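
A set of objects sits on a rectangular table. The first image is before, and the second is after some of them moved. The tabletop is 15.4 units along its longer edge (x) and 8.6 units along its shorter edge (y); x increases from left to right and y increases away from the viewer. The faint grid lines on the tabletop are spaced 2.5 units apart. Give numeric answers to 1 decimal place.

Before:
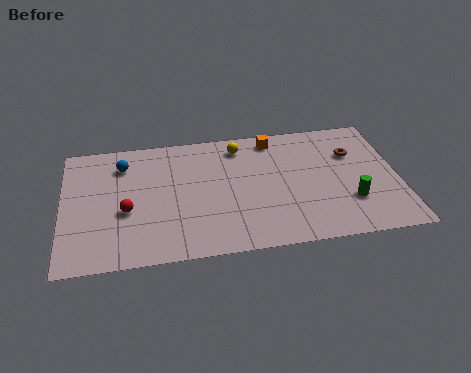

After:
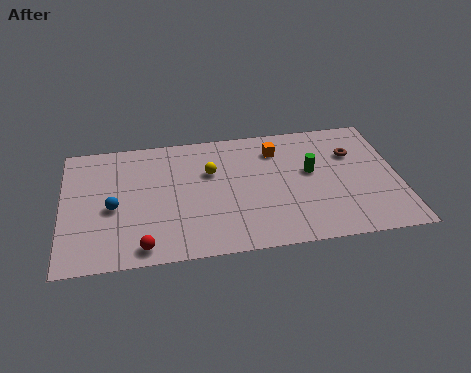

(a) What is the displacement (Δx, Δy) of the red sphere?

(0.7, -2.5)

The red sphere started near (2.9, 3.5) and ended near (3.6, 1.0).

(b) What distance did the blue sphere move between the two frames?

2.9

The blue sphere moved from about (2.8, 6.7) to (2.3, 3.8), a distance of √(0.5² + 2.9²) ≈ 2.9.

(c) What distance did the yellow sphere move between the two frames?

2.1

The yellow sphere moved from about (8.2, 7.2) to (6.8, 5.6), a distance of √(1.4² + 1.6²) ≈ 2.1.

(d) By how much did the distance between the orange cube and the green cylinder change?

-3.6

They were about 5.9 units apart before and 2.3 after — 3.6 units closer together.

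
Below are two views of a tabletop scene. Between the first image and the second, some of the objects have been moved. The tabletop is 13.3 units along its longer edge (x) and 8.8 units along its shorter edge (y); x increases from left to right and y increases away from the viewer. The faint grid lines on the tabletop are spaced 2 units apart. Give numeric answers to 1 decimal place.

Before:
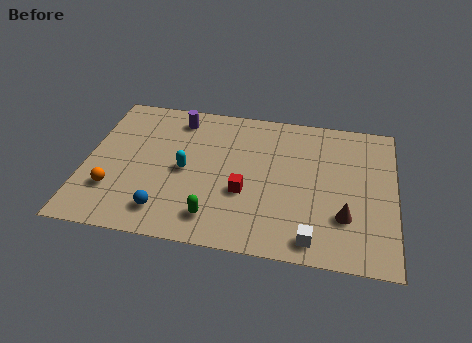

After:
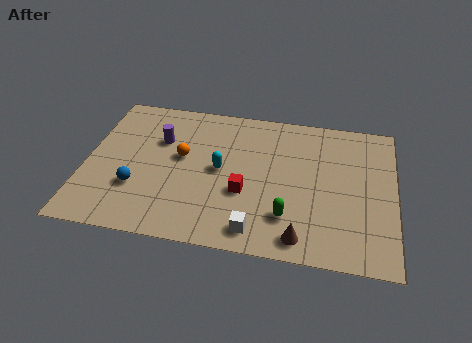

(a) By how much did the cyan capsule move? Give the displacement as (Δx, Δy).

(1.5, 0.3)

The cyan capsule was at about (4.3, 4.2) and moved to about (5.8, 4.5).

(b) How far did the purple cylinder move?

1.7

From (3.8, 7.4) to (3.1, 5.9), the purple cylinder covered √(0.7² + 1.5²) ≈ 1.7 units.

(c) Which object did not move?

the red cube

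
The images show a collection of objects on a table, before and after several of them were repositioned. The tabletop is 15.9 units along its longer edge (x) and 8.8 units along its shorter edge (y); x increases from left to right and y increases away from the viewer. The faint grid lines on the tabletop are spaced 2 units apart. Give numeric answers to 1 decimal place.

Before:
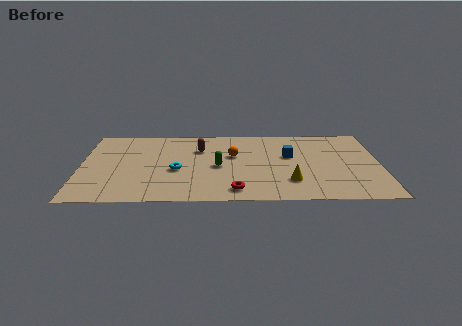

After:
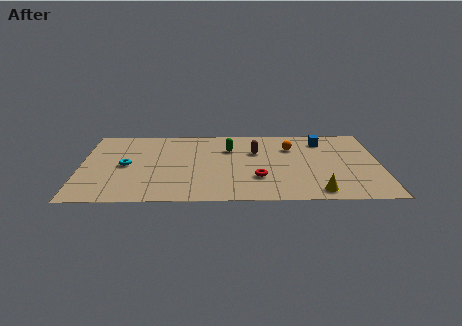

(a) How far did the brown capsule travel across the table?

3.0

The brown capsule moved from about (6.3, 6.2) to (9.3, 5.8), a distance of √(3.0² + 0.4²) ≈ 3.0.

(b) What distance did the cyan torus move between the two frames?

2.8

The cyan torus was near (5.1, 3.7) before and (2.4, 4.3) after, so it travelled √(2.7² + 0.6²) ≈ 2.8 units.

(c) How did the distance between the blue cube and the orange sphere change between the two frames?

-1.1

They were about 3.0 units apart before and 1.9 after — 1.1 units closer together.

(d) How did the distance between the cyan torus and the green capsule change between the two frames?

+3.6

They were about 2.2 units apart before and 5.8 after — 3.6 units further apart.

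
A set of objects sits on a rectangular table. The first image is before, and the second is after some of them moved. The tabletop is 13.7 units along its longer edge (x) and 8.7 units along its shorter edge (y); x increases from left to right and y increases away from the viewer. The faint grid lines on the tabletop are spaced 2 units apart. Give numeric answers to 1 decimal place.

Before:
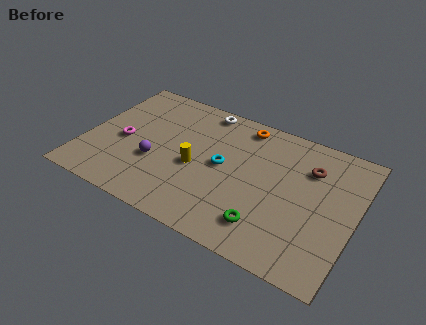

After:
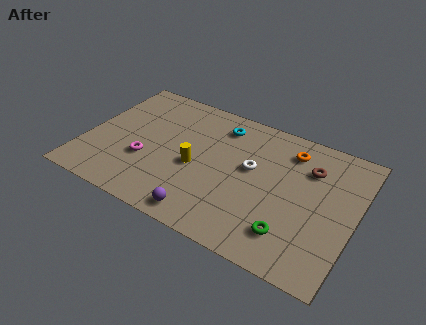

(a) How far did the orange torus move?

2.6

The orange torus was near (7.6, 7.6) before and (10.1, 7.0) after, so it travelled √(2.5² + 0.6²) ≈ 2.6 units.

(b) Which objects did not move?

the brown torus and the yellow cylinder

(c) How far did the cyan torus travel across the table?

2.6

The cyan torus moved from about (7.0, 4.5) to (6.5, 7.1), a distance of √(0.5² + 2.6²) ≈ 2.6.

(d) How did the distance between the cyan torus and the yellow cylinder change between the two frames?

+1.9

The distance was about 1.5 in the first image and 3.4 in the second, so they moved 1.9 units further apart.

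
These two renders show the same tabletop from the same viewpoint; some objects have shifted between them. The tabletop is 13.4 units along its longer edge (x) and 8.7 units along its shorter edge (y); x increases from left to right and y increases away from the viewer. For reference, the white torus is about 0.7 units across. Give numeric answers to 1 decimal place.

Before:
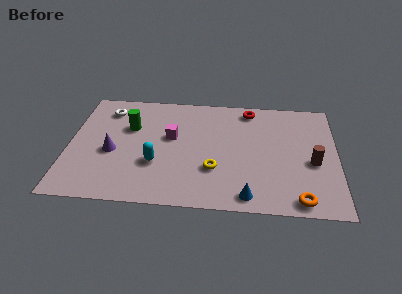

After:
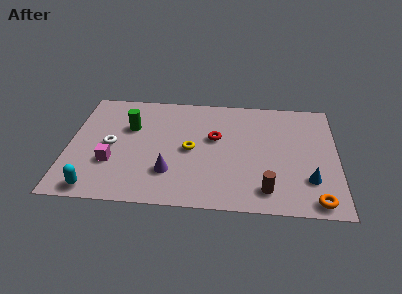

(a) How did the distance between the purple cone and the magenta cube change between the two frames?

-0.3

Before: roughly 3.2 units apart; after: 2.9. That's 0.3 units closer together.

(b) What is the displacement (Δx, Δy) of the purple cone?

(2.9, -1.3)

The purple cone was at about (2.2, 3.7) and moved to about (5.1, 2.4).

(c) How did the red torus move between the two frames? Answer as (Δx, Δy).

(-1.7, -2.4)

From the two frames, the red torus sits at roughly (9.0, 7.6) before and (7.3, 5.2) after.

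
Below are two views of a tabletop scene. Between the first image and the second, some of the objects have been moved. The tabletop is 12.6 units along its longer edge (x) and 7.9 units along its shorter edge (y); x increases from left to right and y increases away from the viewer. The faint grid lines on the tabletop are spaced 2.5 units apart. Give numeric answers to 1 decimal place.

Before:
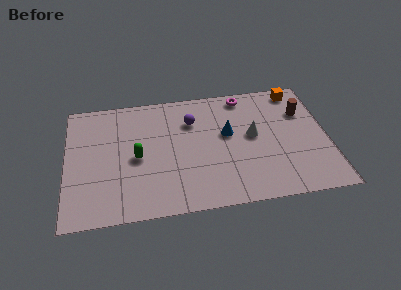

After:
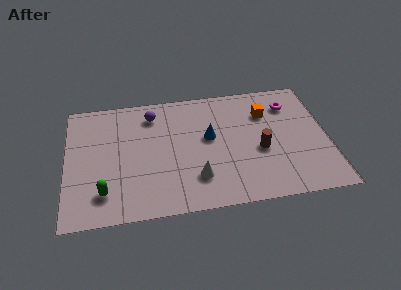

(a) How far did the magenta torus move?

2.4

The magenta torus moved from about (8.7, 7.0) to (10.9, 6.1), a distance of √(2.2² + 0.9²) ≈ 2.4.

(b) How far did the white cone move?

3.6

From (9.0, 4.3) to (6.2, 2.0), the white cone covered √(2.8² + 2.3²) ≈ 3.6 units.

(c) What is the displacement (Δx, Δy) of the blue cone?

(-0.9, -0.1)

The blue cone started near (7.8, 4.6) and ended near (6.9, 4.5).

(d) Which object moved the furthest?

the white cone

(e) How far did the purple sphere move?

2.0

The purple sphere moved from about (6.1, 5.7) to (4.2, 6.4), a distance of √(1.9² + 0.7²) ≈ 2.0.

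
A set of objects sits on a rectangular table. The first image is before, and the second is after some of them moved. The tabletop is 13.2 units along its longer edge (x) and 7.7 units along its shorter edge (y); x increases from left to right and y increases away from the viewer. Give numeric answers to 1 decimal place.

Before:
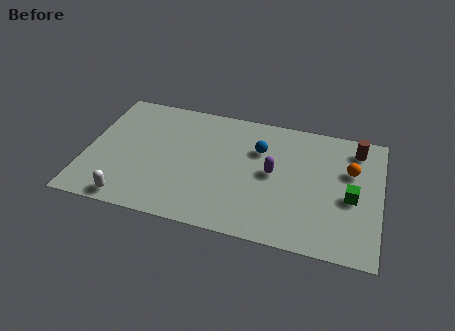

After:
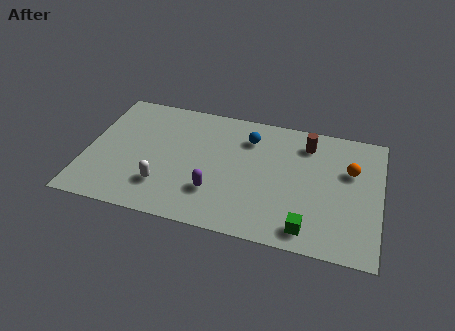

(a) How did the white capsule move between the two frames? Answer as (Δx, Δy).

(1.4, 1.2)

From the two frames, the white capsule sits at roughly (2.2, 0.8) before and (3.6, 2.0) after.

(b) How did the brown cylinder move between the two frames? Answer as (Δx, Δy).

(-2.2, -0.2)

The brown cylinder started near (12.0, 6.4) and ended near (9.8, 6.2).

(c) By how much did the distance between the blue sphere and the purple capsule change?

+2.4

They were about 1.5 units apart before and 3.9 after — 2.4 units further apart.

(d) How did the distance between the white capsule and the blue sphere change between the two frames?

-1.8

The distance was about 7.1 in the first image and 5.3 in the second, so they moved 1.8 units closer together.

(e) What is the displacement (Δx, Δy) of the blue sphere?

(-0.5, 0.6)

The blue sphere started near (7.7, 5.3) and ended near (7.2, 5.9).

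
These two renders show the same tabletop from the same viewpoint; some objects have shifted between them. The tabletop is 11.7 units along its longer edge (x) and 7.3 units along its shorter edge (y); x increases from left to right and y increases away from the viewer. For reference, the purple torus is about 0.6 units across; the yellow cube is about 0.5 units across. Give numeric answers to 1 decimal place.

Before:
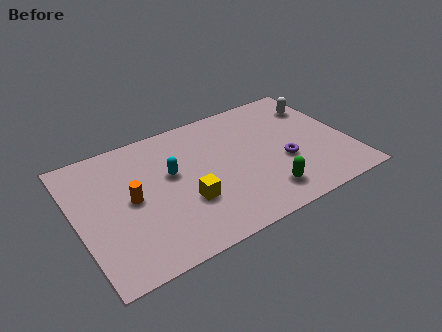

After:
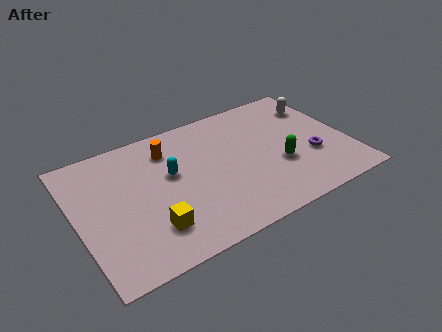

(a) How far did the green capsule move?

1.6

The green capsule was near (7.7, 1.4) before and (8.6, 2.7) after, so it travelled √(0.9² + 1.3²) ≈ 1.6 units.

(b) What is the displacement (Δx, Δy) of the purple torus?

(1.2, -0.2)

The purple torus started near (8.8, 2.8) and ended near (10.0, 2.6).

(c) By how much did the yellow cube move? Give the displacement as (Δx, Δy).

(-1.6, -0.7)

From the two frames, the yellow cube sits at roughly (4.5, 2.5) before and (2.9, 1.8) after.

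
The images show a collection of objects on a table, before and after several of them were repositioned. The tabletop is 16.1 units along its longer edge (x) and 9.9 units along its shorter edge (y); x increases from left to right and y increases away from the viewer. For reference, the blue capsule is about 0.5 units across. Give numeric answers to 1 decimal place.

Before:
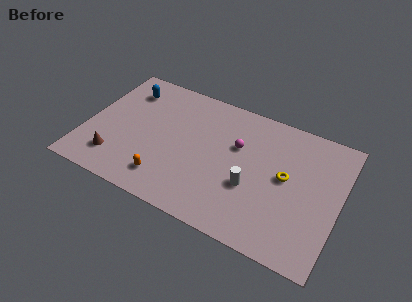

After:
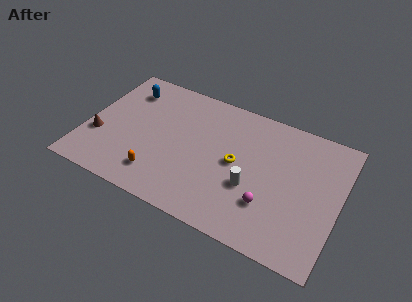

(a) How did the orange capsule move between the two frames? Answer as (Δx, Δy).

(-0.5, 0.1)

The orange capsule started near (5.5, 1.9) and ended near (5.0, 2.0).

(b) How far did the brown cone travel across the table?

1.8

The brown cone was near (2.2, 2.1) before and (0.9, 3.4) after, so it travelled √(1.3² + 1.3²) ≈ 1.8 units.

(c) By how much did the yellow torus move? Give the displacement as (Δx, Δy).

(-3.1, -0.3)

The yellow torus was at about (12.7, 5.3) and moved to about (9.6, 5.0).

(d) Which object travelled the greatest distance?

the magenta sphere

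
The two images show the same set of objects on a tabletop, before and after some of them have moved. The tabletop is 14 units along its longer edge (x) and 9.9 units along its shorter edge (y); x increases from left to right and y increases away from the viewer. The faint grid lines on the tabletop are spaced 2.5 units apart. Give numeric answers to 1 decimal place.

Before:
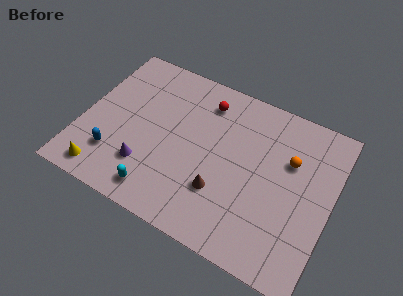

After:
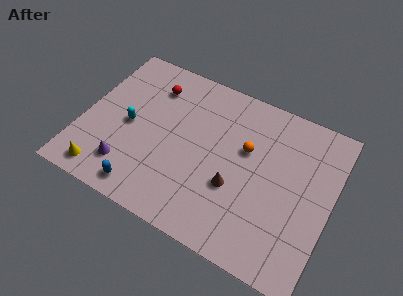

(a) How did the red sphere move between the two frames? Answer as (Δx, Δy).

(-3.0, -0.3)

The red sphere was at about (6.5, 8.0) and moved to about (3.5, 7.7).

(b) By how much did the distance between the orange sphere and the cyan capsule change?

-1.8

The distance was about 8.4 in the first image and 6.6 in the second, so they moved 1.8 units closer together.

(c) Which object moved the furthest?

the cyan capsule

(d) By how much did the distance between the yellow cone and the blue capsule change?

+0.9

Before: roughly 1.4 units apart; after: 2.3. That's 0.9 units further apart.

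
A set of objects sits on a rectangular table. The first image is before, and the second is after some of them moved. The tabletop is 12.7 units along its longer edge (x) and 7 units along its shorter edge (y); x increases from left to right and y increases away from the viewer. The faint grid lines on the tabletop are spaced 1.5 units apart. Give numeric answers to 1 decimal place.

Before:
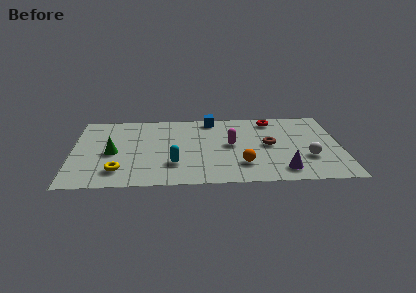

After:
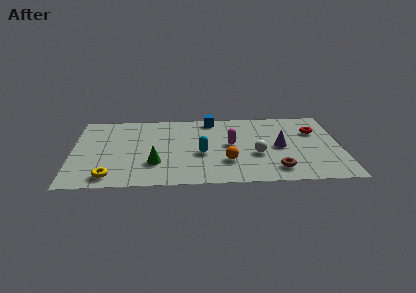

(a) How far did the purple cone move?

2.2

The purple cone was near (9.9, 1.2) before and (9.8, 3.4) after, so it travelled √(0.1² + 2.2²) ≈ 2.2 units.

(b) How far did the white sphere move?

2.4

The white sphere was near (11.1, 2.3) before and (8.7, 2.7) after, so it travelled √(2.4² + 0.4²) ≈ 2.4 units.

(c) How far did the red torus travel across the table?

2.3

The red torus was near (9.5, 6.0) before and (11.5, 4.8) after, so it travelled √(2.0² + 1.2²) ≈ 2.3 units.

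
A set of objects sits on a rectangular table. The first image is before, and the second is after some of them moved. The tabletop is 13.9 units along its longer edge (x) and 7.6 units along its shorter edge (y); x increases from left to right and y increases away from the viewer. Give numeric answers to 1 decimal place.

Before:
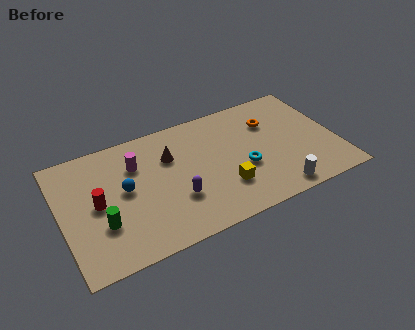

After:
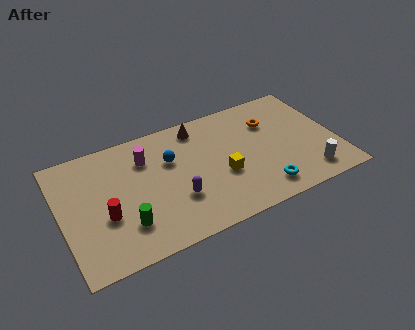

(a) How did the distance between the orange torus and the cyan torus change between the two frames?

+1.3

They were about 2.9 units apart before and 4.2 after — 1.3 units further apart.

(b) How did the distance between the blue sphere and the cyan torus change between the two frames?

-0.4

The distance was about 6.0 in the first image and 5.6 in the second, so they moved 0.4 units closer together.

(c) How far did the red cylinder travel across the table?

0.9

From (1.8, 3.8) to (2.1, 2.9), the red cylinder covered √(0.3² + 0.9²) ≈ 0.9 units.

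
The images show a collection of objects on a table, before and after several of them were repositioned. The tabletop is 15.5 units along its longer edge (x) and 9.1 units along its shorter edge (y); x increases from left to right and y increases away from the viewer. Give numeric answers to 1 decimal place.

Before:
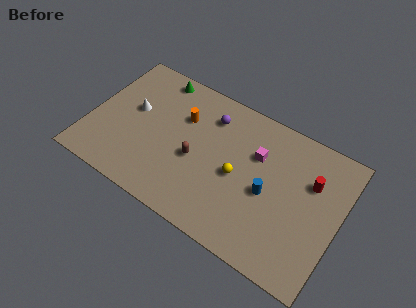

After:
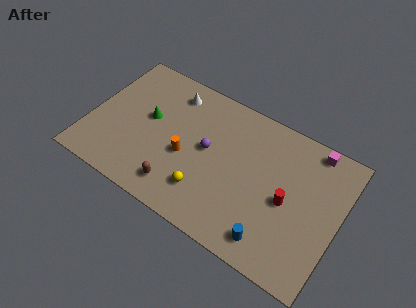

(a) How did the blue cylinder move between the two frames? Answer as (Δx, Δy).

(0.7, -2.7)

The blue cylinder started near (11.2, 4.1) and ended near (11.9, 1.4).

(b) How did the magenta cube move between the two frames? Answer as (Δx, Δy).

(3.2, 2.1)

From the two frames, the magenta cube sits at roughly (10.2, 6.1) before and (13.4, 8.2) after.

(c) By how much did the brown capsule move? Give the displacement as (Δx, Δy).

(-0.7, -2.3)

From the two frames, the brown capsule sits at roughly (6.7, 3.9) before and (6.0, 1.6) after.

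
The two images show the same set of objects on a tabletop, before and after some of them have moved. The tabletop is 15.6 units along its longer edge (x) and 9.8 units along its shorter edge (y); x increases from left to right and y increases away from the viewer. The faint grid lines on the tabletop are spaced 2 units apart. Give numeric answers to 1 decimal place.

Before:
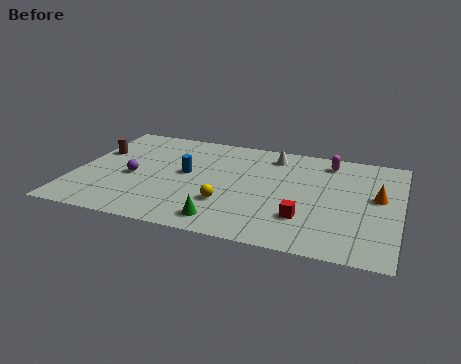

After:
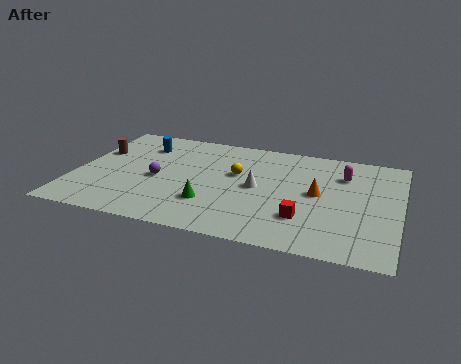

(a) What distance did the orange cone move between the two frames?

2.8

The orange cone moved from about (14.5, 5.5) to (11.7, 5.1), a distance of √(2.8² + 0.4²) ≈ 2.8.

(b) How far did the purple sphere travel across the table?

1.2

The purple sphere moved from about (2.8, 4.3) to (4.0, 4.4), a distance of √(1.2² + 0.1²) ≈ 1.2.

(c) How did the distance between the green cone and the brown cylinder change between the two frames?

-1.4

The distance was about 8.3 in the first image and 6.9 in the second, so they moved 1.4 units closer together.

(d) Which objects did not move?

the red cube and the brown cylinder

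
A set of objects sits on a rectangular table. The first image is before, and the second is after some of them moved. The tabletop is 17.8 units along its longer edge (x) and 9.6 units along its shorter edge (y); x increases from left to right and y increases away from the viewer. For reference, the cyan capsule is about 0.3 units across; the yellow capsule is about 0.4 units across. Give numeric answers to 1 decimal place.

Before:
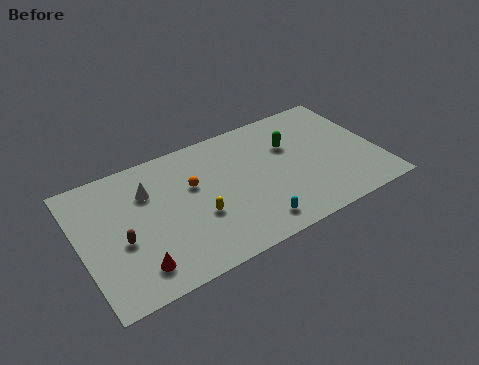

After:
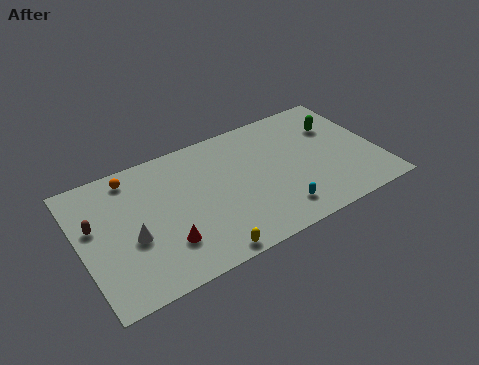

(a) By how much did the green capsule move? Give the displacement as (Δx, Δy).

(2.9, 0.3)

The green capsule started near (12.8, 6.4) and ended near (15.7, 6.7).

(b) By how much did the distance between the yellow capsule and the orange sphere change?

+5.8

The distance was about 2.4 in the first image and 8.2 in the second, so they moved 5.8 units further apart.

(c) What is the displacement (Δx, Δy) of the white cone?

(-1.3, -2.9)

The white cone started near (4.2, 6.8) and ended near (2.9, 3.9).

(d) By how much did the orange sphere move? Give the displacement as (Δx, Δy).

(-3.4, 2.3)

The orange sphere started near (6.8, 6.0) and ended near (3.4, 8.3).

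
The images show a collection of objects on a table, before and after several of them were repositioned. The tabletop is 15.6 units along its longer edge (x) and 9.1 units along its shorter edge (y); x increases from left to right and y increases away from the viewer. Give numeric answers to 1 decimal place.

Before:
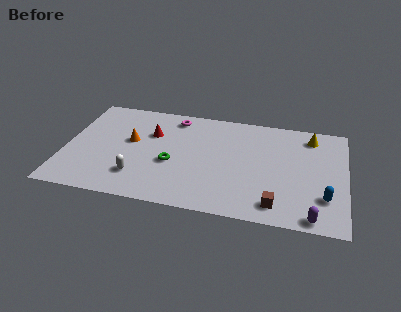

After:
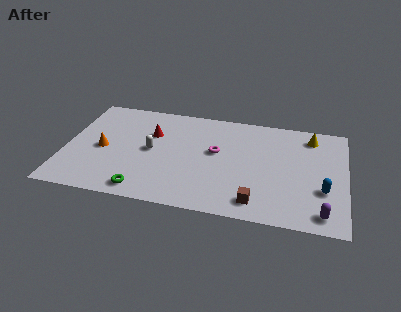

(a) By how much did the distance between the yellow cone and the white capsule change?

-1.5

The distance was about 10.8 in the first image and 9.3 in the second, so they moved 1.5 units closer together.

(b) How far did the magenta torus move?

3.6

The magenta torus was near (5.9, 7.8) before and (8.4, 5.2) after, so it travelled √(2.5² + 2.6²) ≈ 3.6 units.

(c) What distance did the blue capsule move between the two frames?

0.6

The blue capsule moved from about (14.5, 2.5) to (14.4, 3.1), a distance of √(0.1² + 0.6²) ≈ 0.6.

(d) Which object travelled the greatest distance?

the magenta torus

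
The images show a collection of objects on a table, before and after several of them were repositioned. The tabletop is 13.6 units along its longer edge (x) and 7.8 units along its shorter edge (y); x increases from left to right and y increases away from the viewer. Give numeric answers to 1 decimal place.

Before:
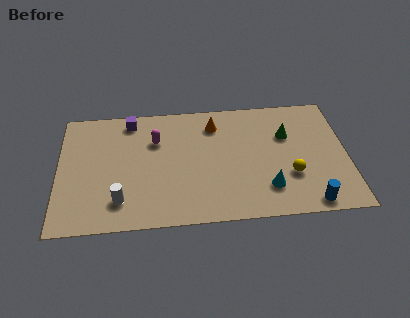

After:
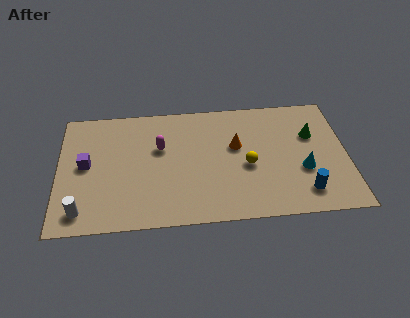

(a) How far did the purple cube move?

3.4

The purple cube was near (3.4, 6.8) before and (1.3, 4.1) after, so it travelled √(2.1² + 2.7²) ≈ 3.4 units.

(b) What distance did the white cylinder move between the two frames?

1.9

The white cylinder moved from about (2.9, 1.7) to (1.1, 1.2), a distance of √(1.8² + 0.5²) ≈ 1.9.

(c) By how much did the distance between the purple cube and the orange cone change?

+3.1

Before: roughly 4.0 units apart; after: 7.1. That's 3.1 units further apart.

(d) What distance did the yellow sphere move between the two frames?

2.2

The yellow sphere moved from about (10.9, 2.6) to (8.9, 3.4), a distance of √(2.0² + 0.8²) ≈ 2.2.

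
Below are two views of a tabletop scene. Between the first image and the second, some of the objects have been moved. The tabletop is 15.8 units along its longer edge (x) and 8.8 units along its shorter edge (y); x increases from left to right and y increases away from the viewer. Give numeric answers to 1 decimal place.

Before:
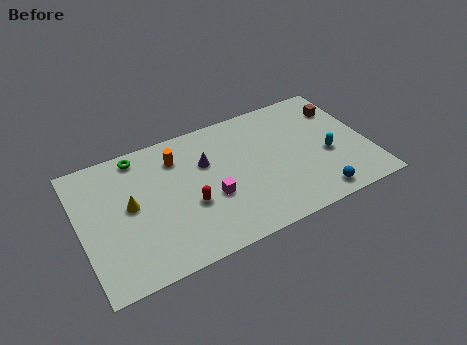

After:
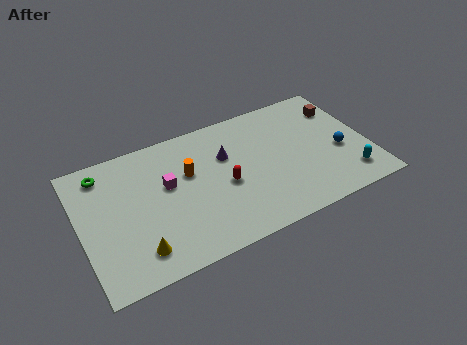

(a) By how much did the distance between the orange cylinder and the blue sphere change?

-0.6

The distance was about 9.0 in the first image and 8.4 in the second, so they moved 0.6 units closer together.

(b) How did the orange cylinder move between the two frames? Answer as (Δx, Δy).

(0.5, -1.3)

From the two frames, the orange cylinder sits at roughly (5.5, 6.8) before and (6.0, 5.5) after.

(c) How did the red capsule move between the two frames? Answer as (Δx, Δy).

(2.0, 0.5)

The red capsule was at about (5.8, 3.4) and moved to about (7.8, 3.9).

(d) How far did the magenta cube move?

2.8

The magenta cube was near (7.0, 3.4) before and (4.8, 5.2) after, so it travelled √(2.2² + 1.8²) ≈ 2.8 units.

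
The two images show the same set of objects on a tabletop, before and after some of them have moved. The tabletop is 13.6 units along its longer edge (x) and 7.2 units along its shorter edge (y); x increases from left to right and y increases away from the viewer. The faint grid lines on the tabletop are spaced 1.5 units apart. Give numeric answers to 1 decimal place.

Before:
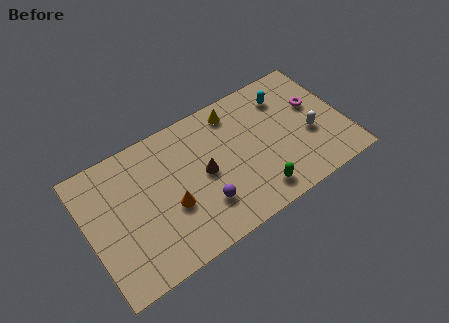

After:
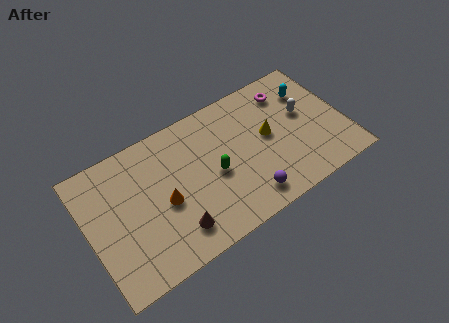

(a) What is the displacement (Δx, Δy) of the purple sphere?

(2.2, -0.8)

From the two frames, the purple sphere sits at roughly (5.8, 2.0) before and (8.0, 1.2) after.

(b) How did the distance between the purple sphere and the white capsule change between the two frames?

-1.3

Before: roughly 6.0 units apart; after: 4.7. That's 1.3 units closer together.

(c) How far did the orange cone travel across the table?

0.5

From (4.2, 2.8) to (3.9, 3.2), the orange cone covered √(0.3² + 0.4²) ≈ 0.5 units.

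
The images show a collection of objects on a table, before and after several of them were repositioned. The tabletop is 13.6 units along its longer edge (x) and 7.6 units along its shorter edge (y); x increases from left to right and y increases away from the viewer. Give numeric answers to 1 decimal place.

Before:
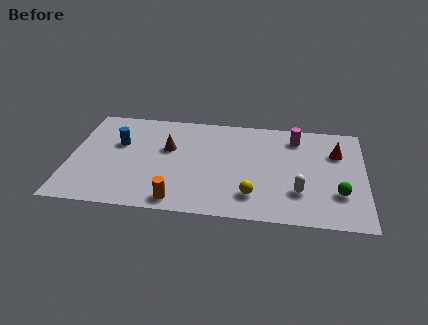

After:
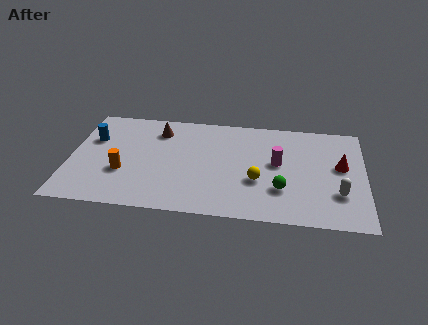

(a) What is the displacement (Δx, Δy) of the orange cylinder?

(-2.6, 1.8)

The orange cylinder was at about (5.1, 0.9) and moved to about (2.5, 2.7).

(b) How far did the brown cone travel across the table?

1.4

The brown cone was near (4.5, 4.7) before and (4.0, 6.0) after, so it travelled √(0.5² + 1.3²) ≈ 1.4 units.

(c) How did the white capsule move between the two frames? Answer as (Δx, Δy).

(1.8, 0.1)

The white capsule started near (10.6, 2.2) and ended near (12.4, 2.3).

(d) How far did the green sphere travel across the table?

2.6

From (12.4, 2.3) to (9.8, 2.3), the green sphere covered √(2.6² + 0.0²) ≈ 2.6 units.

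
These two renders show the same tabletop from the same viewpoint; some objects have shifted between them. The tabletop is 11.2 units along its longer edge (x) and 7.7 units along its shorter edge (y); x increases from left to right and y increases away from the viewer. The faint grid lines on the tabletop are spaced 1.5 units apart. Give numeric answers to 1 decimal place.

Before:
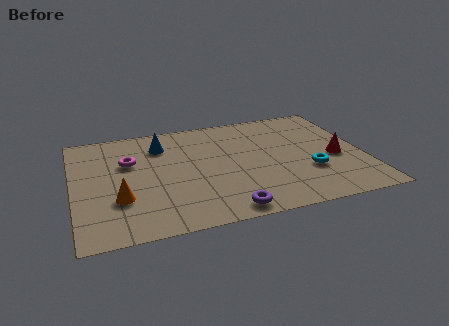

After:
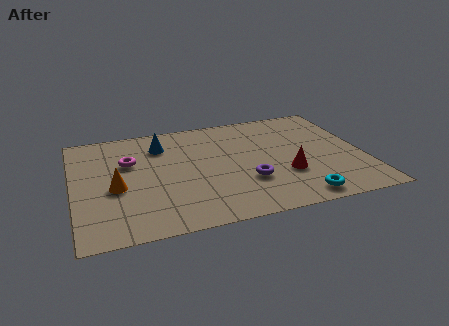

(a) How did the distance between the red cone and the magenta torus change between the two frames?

-1.7

They were about 8.1 units apart before and 6.4 after — 1.7 units closer together.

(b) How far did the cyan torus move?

1.8

The cyan torus was near (9.0, 2.6) before and (8.4, 0.9) after, so it travelled √(0.6² + 1.7²) ≈ 1.8 units.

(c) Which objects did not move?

the magenta torus and the blue cone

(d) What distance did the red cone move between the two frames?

2.1

The red cone moved from about (10.1, 3.3) to (8.1, 2.6), a distance of √(2.0² + 0.7²) ≈ 2.1.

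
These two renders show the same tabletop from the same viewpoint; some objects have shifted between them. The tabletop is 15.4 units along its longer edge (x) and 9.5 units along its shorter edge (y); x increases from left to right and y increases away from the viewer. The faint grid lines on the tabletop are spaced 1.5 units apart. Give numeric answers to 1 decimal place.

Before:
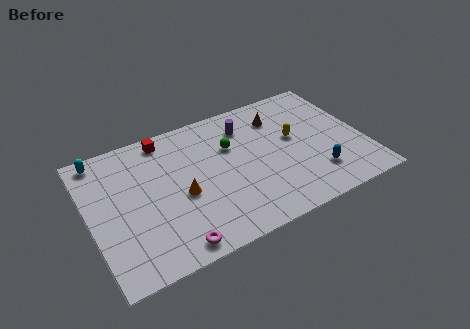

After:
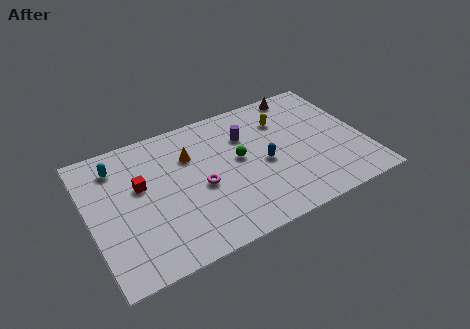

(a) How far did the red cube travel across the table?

3.2

The red cube moved from about (4.6, 8.4) to (2.9, 5.7), a distance of √(1.7² + 2.7²) ≈ 3.2.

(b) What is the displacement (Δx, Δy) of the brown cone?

(1.5, 1.3)

From the two frames, the brown cone sits at roughly (11.0, 7.3) before and (12.5, 8.6) after.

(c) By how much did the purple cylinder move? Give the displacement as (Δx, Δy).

(-0.1, -0.7)

The purple cylinder was at about (9.1, 7.4) and moved to about (9.0, 6.7).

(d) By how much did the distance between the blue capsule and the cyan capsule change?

-4.4

Before: roughly 13.0 units apart; after: 8.6. That's 4.4 units closer together.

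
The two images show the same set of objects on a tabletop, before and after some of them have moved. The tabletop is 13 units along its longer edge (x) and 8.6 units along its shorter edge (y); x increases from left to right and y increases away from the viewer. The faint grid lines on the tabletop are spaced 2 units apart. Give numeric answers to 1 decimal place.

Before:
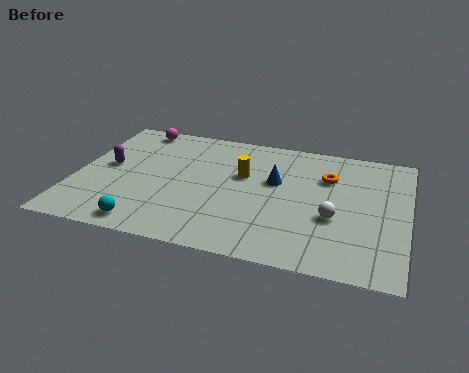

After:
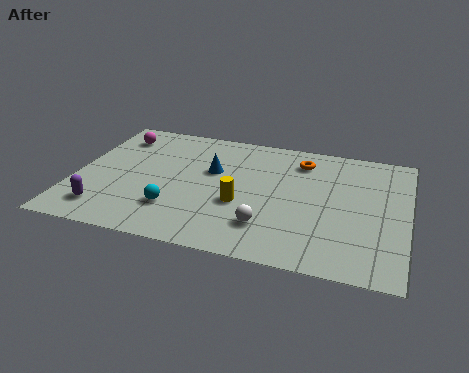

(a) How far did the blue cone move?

2.5

From (7.8, 5.2) to (5.3, 5.3), the blue cone covered √(2.5² + 0.1²) ≈ 2.5 units.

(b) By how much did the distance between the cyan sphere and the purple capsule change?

-1.3

The distance was about 4.1 in the first image and 2.8 in the second, so they moved 1.3 units closer together.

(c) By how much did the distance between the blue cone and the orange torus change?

+1.6

Before: roughly 2.2 units apart; after: 3.8. That's 1.6 units further apart.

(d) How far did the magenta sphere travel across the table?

1.1

From (2.0, 7.7) to (1.3, 6.9), the magenta sphere covered √(0.7² + 0.8²) ≈ 1.1 units.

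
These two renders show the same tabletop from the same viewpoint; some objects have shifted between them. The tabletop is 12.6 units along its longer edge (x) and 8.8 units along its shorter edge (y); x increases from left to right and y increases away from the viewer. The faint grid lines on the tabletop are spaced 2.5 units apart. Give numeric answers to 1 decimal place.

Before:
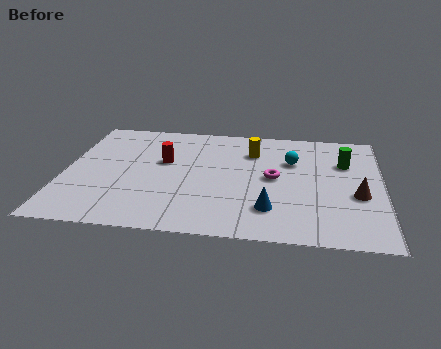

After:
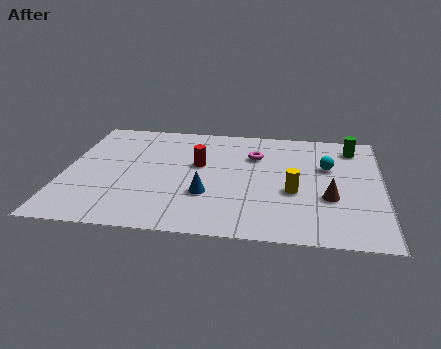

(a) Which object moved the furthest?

the yellow cylinder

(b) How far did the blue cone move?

2.6

From (8.2, 2.1) to (5.7, 2.9), the blue cone covered √(2.5² + 0.8²) ≈ 2.6 units.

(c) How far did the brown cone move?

1.1

The brown cone was near (11.6, 3.5) before and (10.5, 3.2) after, so it travelled √(1.1² + 0.3²) ≈ 1.1 units.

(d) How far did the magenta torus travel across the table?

1.9

From (8.3, 4.5) to (7.5, 6.2), the magenta torus covered √(0.8² + 1.7²) ≈ 1.9 units.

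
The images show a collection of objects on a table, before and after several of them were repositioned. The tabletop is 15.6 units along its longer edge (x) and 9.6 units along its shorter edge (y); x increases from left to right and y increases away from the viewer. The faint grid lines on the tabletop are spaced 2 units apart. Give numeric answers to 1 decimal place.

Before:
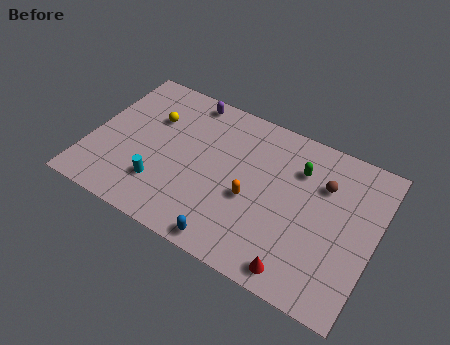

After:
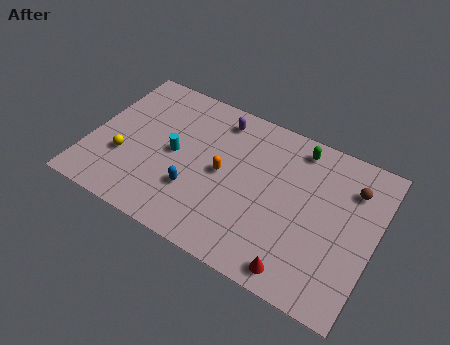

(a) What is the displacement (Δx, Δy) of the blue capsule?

(-2.3, 2.1)

The blue capsule started near (8.3, 0.9) and ended near (6.0, 3.0).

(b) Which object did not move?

the red cone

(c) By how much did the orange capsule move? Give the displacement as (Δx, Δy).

(-1.7, 0.8)

The orange capsule was at about (9.0, 4.0) and moved to about (7.3, 4.8).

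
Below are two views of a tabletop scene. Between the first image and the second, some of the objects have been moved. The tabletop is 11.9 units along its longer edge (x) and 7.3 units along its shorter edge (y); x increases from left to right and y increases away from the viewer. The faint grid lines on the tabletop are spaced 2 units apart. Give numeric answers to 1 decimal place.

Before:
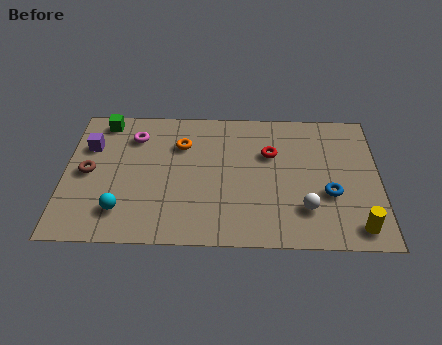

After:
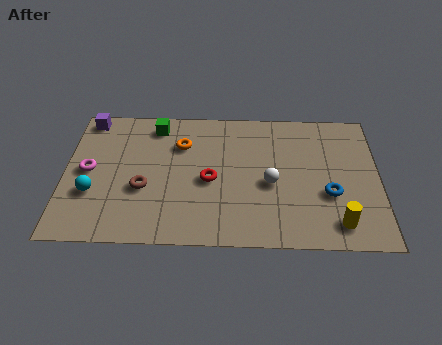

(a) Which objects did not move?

the blue torus and the orange torus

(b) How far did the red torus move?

2.7

The red torus moved from about (7.8, 4.8) to (5.5, 3.3), a distance of √(2.3² + 1.5²) ≈ 2.7.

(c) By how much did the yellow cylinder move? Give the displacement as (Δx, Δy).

(-0.7, 0.2)

The yellow cylinder started near (11.0, 1.0) and ended near (10.3, 1.2).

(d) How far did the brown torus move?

2.2

From (0.9, 3.6) to (3.0, 2.8), the brown torus covered √(2.1² + 0.8²) ≈ 2.2 units.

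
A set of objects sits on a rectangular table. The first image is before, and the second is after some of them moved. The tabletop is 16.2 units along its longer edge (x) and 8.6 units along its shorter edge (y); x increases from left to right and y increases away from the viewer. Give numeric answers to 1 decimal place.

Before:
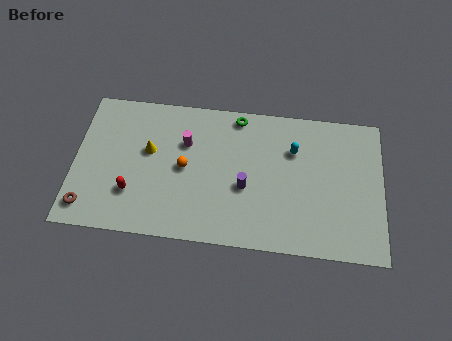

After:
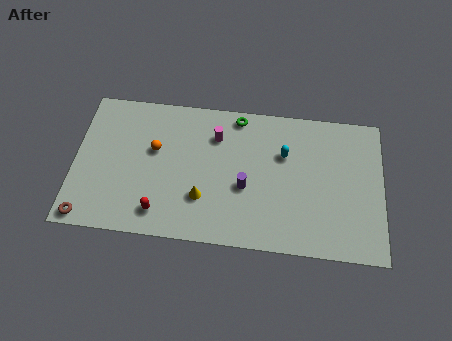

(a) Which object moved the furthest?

the yellow cone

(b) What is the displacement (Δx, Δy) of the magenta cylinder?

(1.6, 0.6)

The magenta cylinder started near (5.8, 5.8) and ended near (7.4, 6.4).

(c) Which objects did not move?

the green torus and the purple cylinder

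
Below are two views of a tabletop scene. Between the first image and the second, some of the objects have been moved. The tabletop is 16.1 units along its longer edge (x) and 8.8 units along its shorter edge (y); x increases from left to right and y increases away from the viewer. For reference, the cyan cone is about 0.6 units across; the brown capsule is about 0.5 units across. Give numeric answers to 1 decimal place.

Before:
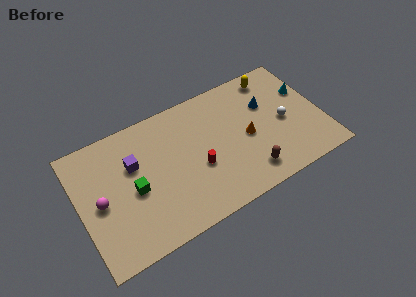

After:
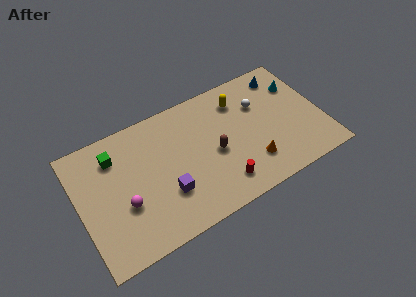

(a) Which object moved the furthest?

the purple cube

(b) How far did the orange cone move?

1.9

The orange cone moved from about (11.1, 4.1) to (11.1, 2.2), a distance of √(0.0² + 1.9²) ≈ 1.9.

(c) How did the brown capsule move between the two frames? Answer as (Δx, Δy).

(-1.9, 2.4)

The brown capsule was at about (10.8, 1.6) and moved to about (8.9, 4.0).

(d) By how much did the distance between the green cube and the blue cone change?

+2.1

They were about 9.4 units apart before and 11.5 after — 2.1 units further apart.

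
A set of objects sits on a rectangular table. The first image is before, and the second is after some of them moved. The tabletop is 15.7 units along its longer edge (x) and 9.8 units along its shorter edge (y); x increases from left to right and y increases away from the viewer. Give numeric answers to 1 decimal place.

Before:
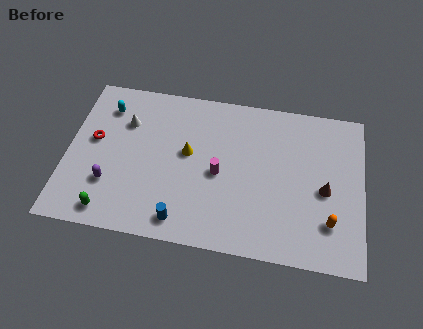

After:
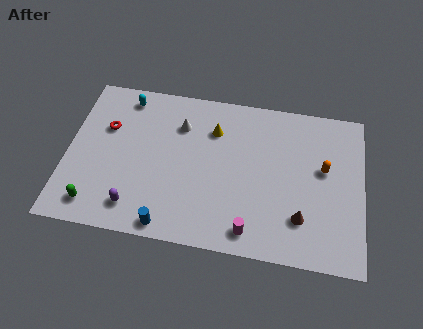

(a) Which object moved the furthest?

the magenta cylinder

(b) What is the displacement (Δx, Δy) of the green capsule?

(-0.8, 0.3)

The green capsule was at about (2.5, 1.2) and moved to about (1.7, 1.5).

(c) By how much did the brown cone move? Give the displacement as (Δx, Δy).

(-1.2, -1.9)

From the two frames, the brown cone sits at roughly (13.7, 4.4) before and (12.5, 2.5) after.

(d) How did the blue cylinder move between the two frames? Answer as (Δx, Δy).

(-0.7, -0.4)

The blue cylinder was at about (6.3, 1.3) and moved to about (5.6, 0.9).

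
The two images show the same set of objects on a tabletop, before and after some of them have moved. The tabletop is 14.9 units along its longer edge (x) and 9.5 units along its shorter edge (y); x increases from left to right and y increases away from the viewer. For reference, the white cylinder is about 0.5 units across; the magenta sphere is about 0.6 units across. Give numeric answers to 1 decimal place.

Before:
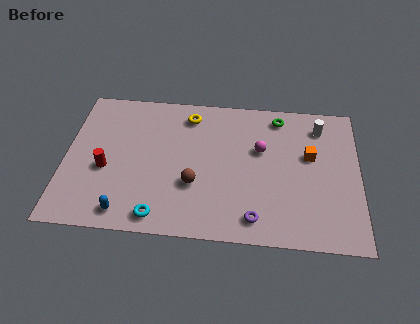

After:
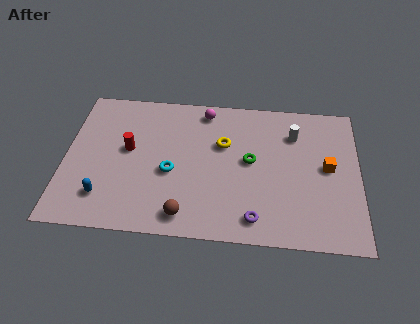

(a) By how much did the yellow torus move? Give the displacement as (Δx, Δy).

(1.8, -1.8)

From the two frames, the yellow torus sits at roughly (6.2, 7.9) before and (8.0, 6.1) after.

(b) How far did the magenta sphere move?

3.8

The magenta sphere was near (9.9, 5.9) before and (7.0, 8.3) after, so it travelled √(2.9² + 2.4²) ≈ 3.8 units.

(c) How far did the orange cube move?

1.1

The orange cube was near (12.4, 5.7) before and (13.3, 5.0) after, so it travelled √(0.9² + 0.7²) ≈ 1.1 units.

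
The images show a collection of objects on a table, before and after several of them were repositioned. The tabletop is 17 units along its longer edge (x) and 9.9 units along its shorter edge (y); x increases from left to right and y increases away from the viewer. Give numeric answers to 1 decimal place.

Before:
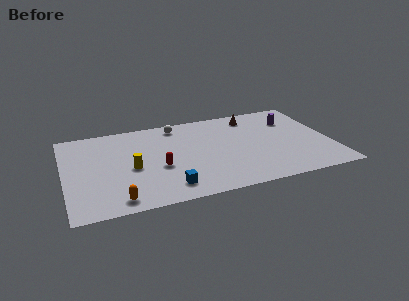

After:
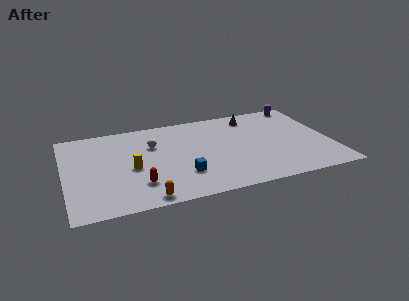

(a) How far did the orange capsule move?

1.7

From (3.1, 1.2) to (4.8, 0.9), the orange capsule covered √(1.7² + 0.3²) ≈ 1.7 units.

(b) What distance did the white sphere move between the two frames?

2.5

From (7.4, 8.6) to (5.7, 6.7), the white sphere covered √(1.7² + 1.9²) ≈ 2.5 units.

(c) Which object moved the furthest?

the white sphere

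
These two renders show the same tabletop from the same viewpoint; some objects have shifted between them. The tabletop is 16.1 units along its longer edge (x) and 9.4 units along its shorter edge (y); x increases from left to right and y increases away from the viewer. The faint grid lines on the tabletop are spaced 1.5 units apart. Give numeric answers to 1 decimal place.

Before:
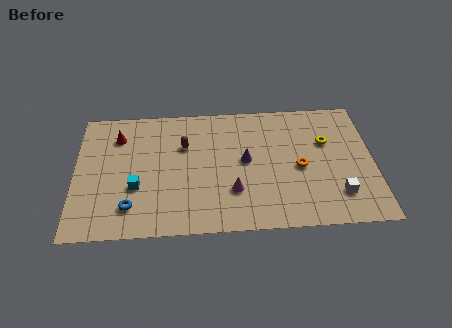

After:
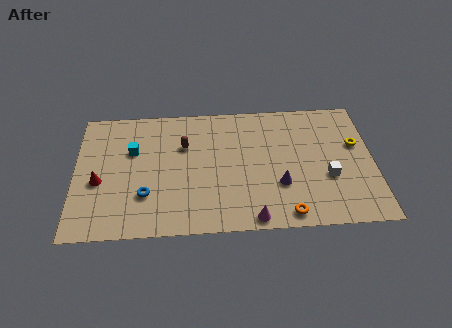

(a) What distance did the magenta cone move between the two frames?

2.2

The magenta cone moved from about (8.5, 2.8) to (9.5, 0.8), a distance of √(1.0² + 2.0²) ≈ 2.2.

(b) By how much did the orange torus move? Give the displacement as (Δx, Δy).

(-0.8, -3.3)

From the two frames, the orange torus sits at roughly (12.1, 4.3) before and (11.3, 1.0) after.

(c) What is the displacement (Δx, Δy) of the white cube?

(-0.5, 1.3)

The white cube was at about (14.1, 2.2) and moved to about (13.6, 3.5).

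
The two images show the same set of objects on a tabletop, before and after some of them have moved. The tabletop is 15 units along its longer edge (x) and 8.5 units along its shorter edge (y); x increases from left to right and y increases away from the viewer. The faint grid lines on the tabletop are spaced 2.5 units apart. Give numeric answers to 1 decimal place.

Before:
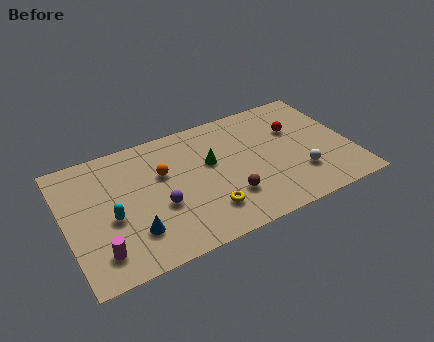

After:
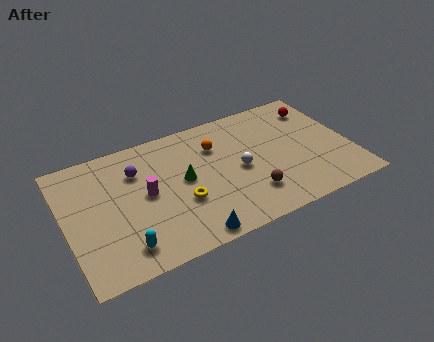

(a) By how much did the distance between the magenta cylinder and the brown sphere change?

-1.1

Before: roughly 6.8 units apart; after: 5.7. That's 1.1 units closer together.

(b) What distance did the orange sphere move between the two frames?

3.0

From (5.2, 5.4) to (8.1, 6.1), the orange sphere covered √(2.9² + 0.7²) ≈ 3.0 units.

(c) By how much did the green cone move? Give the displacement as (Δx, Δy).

(-1.5, -0.6)

The green cone was at about (7.7, 5.1) and moved to about (6.2, 4.5).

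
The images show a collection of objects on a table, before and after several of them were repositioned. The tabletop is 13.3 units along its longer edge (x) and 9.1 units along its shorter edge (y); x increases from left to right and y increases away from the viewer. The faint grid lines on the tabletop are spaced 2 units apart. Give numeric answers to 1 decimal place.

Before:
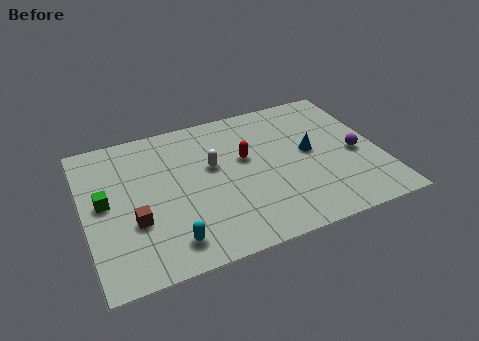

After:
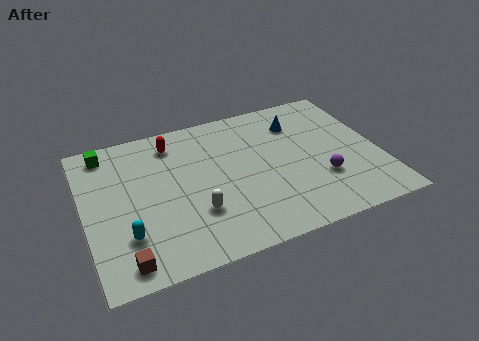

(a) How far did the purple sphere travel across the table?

2.0

The purple sphere was near (12.2, 4.0) before and (10.5, 2.9) after, so it travelled √(1.7² + 1.1²) ≈ 2.0 units.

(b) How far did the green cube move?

3.1

The green cube moved from about (0.9, 4.8) to (1.2, 7.9), a distance of √(0.3² + 3.1²) ≈ 3.1.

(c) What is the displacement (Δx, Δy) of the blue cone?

(-0.3, 2.1)

From the two frames, the blue cone sits at roughly (10.2, 4.8) before and (9.9, 6.9) after.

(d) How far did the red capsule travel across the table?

3.7

The red capsule moved from about (7.3, 5.4) to (4.2, 7.5), a distance of √(3.1² + 2.1²) ≈ 3.7.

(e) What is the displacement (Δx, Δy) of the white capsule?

(-1.0, -2.6)

From the two frames, the white capsule sits at roughly (5.8, 5.4) before and (4.8, 2.8) after.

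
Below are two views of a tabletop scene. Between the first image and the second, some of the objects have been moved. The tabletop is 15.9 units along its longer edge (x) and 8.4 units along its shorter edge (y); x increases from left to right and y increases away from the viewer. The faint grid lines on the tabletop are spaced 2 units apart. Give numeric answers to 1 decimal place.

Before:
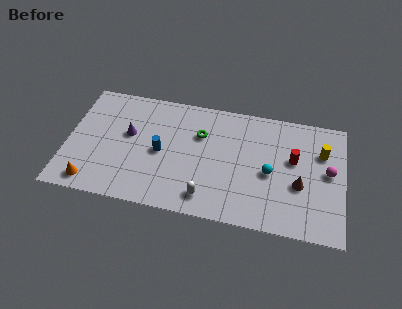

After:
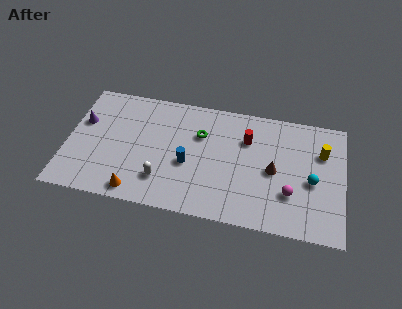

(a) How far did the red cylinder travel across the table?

2.8

From (13.0, 5.0) to (10.3, 5.9), the red cylinder covered √(2.7² + 0.9²) ≈ 2.8 units.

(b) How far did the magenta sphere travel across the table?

2.8

The magenta sphere moved from about (15.0, 4.5) to (12.9, 2.6), a distance of √(2.1² + 1.9²) ≈ 2.8.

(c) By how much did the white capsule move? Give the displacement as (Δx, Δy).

(-2.6, 0.7)

The white capsule started near (8.2, 1.4) and ended near (5.6, 2.1).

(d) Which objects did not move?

the green torus and the yellow cylinder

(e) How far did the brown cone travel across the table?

1.7

The brown cone moved from about (13.4, 3.3) to (11.9, 4.0), a distance of √(1.5² + 0.7²) ≈ 1.7.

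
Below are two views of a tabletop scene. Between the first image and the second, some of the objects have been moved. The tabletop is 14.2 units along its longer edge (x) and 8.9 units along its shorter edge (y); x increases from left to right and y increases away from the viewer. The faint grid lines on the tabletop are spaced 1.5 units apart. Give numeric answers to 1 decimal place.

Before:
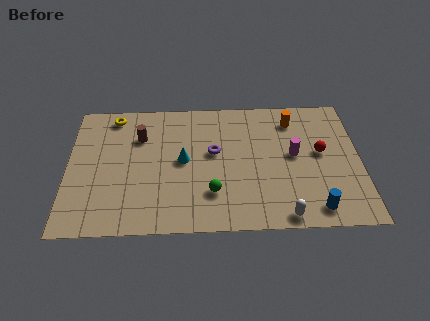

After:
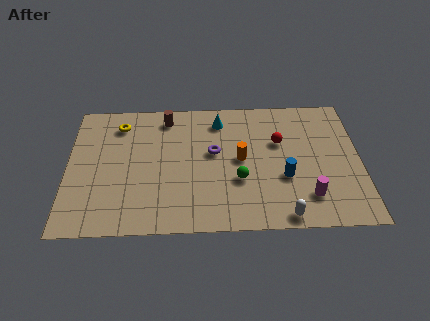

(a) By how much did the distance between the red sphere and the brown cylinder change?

-3.1

The distance was about 8.9 in the first image and 5.8 in the second, so they moved 3.1 units closer together.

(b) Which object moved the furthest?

the orange cylinder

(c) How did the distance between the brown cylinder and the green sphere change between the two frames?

+0.4

Before: roughly 5.2 units apart; after: 5.6. That's 0.4 units further apart.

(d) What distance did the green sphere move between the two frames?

1.5

The green sphere was near (7.0, 2.4) before and (8.3, 3.2) after, so it travelled √(1.3² + 0.8²) ≈ 1.5 units.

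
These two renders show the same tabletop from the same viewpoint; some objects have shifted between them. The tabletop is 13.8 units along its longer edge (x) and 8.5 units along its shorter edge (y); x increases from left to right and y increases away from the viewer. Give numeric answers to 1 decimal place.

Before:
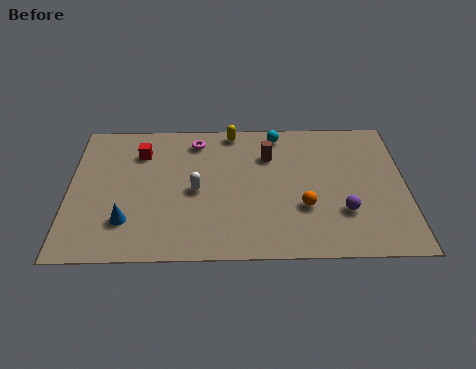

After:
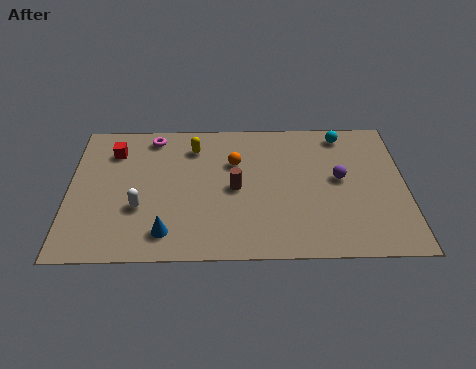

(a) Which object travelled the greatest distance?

the orange sphere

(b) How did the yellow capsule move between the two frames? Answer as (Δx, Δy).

(-1.6, -1.0)

From the two frames, the yellow capsule sits at roughly (6.7, 7.7) before and (5.1, 6.7) after.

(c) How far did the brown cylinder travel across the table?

2.4

The brown cylinder moved from about (8.2, 6.1) to (6.8, 4.1), a distance of √(1.4² + 2.0²) ≈ 2.4.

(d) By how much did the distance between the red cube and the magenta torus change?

-0.6

Before: roughly 2.4 units apart; after: 1.8. That's 0.6 units closer together.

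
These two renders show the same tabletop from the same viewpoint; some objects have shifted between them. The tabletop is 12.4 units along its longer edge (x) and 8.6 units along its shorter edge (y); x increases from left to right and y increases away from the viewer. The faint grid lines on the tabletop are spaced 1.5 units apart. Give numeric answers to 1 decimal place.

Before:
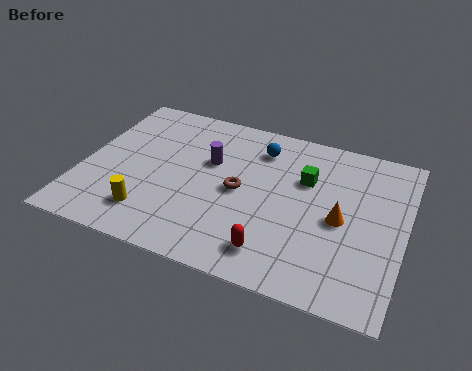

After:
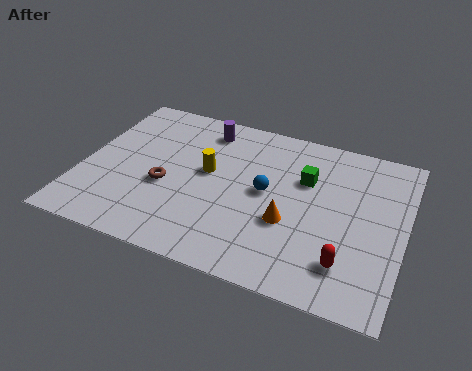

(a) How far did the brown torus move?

2.9

The brown torus moved from about (6.1, 4.2) to (3.3, 3.5), a distance of √(2.8² + 0.7²) ≈ 2.9.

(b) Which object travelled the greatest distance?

the yellow cylinder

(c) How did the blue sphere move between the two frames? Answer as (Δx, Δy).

(0.5, -2.3)

The blue sphere was at about (6.6, 6.8) and moved to about (7.1, 4.5).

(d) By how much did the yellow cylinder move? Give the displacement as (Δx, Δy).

(1.9, 3.0)

The yellow cylinder was at about (2.9, 1.8) and moved to about (4.8, 4.8).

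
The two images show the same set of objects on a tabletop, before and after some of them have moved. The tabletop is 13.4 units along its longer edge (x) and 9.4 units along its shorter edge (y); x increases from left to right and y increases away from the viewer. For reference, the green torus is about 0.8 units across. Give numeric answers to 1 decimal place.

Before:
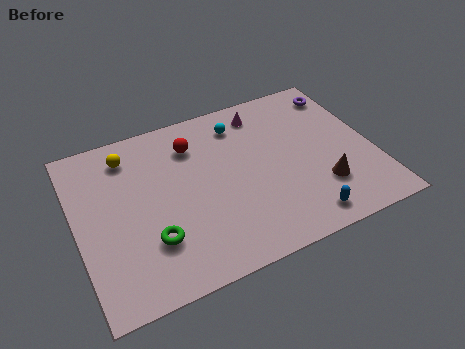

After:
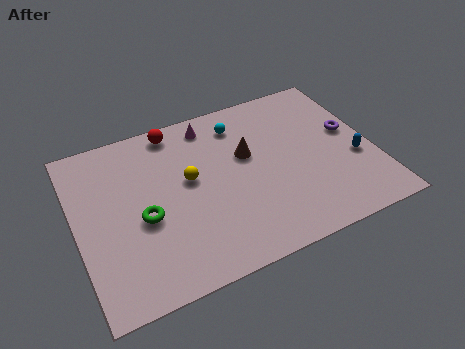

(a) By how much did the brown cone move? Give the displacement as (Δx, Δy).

(-3.0, 3.1)

The brown cone started near (10.8, 2.6) and ended near (7.8, 5.7).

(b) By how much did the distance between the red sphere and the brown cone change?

-3.0

The distance was about 7.0 in the first image and 4.0 in the second, so they moved 3.0 units closer together.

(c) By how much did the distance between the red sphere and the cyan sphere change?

+0.8

The distance was about 2.2 in the first image and 3.0 in the second, so they moved 0.8 units further apart.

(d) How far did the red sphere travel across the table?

1.4

The red sphere moved from about (5.5, 7.2) to (4.8, 8.4), a distance of √(0.7² + 1.2²) ≈ 1.4.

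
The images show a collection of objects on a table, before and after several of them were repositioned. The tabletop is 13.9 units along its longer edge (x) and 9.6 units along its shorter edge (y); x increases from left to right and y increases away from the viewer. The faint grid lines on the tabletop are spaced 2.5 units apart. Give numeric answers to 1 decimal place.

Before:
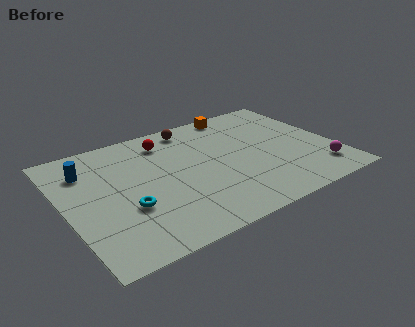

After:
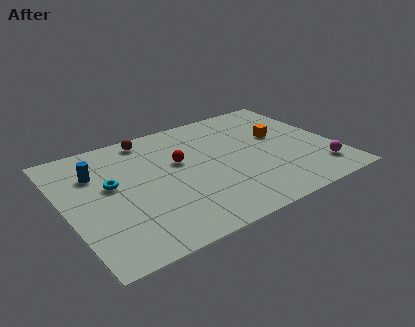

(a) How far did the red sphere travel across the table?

2.0

The red sphere moved from about (5.6, 7.8) to (6.0, 5.8), a distance of √(0.4² + 2.0²) ≈ 2.0.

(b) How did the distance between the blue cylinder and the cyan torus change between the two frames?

-2.7

They were about 4.1 units apart before and 1.4 after — 2.7 units closer together.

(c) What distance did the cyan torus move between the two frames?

2.2

From (2.9, 3.4) to (2.4, 5.5), the cyan torus covered √(0.5² + 2.1²) ≈ 2.2 units.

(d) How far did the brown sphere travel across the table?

2.3

The brown sphere moved from about (7.1, 8.4) to (4.8, 8.5), a distance of √(2.3² + 0.1²) ≈ 2.3.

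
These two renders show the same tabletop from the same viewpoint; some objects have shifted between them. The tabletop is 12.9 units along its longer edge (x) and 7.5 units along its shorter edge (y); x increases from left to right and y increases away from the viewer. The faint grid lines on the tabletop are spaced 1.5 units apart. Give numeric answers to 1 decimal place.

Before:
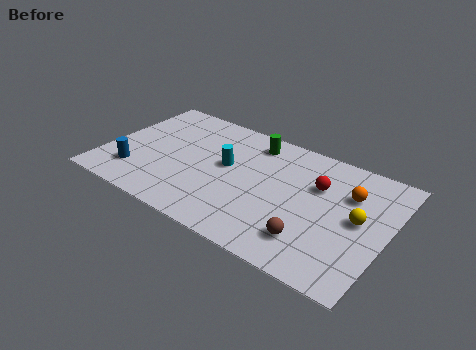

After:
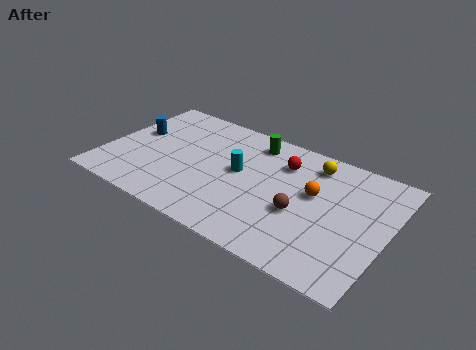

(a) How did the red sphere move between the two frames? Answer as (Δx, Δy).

(-1.7, 0.6)

The red sphere was at about (9.6, 5.0) and moved to about (7.9, 5.6).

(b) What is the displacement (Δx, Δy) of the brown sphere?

(-0.7, 1.3)

From the two frames, the brown sphere sits at roughly (9.8, 1.7) before and (9.1, 3.0) after.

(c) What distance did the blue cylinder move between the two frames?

2.6

From (1.6, 1.8) to (1.1, 4.4), the blue cylinder covered √(0.5² + 2.6²) ≈ 2.6 units.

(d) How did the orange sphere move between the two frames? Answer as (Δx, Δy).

(-1.5, -0.8)

The orange sphere started near (11.0, 5.2) and ended near (9.5, 4.4).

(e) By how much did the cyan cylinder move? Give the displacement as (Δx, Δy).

(0.6, -0.1)

The cyan cylinder was at about (5.5, 4.2) and moved to about (6.1, 4.1).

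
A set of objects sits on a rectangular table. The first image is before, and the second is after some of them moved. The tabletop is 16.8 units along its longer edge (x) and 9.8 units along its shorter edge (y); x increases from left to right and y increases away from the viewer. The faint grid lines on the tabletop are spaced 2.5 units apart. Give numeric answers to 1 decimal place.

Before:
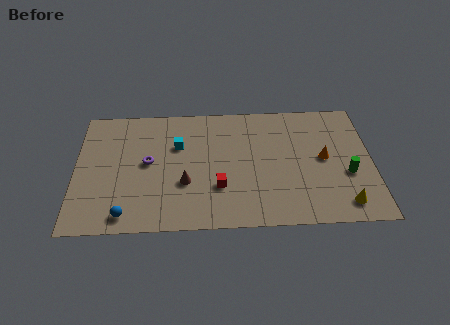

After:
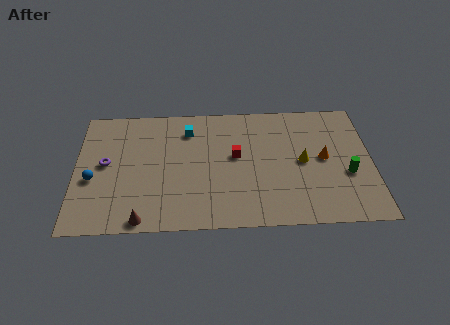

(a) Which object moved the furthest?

the yellow cone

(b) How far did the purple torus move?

2.4

The purple torus was near (4.1, 5.2) before and (1.7, 5.2) after, so it travelled √(2.4² + 0.0²) ≈ 2.4 units.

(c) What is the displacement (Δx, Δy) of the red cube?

(1.0, 2.4)

From the two frames, the red cube sits at roughly (8.1, 3.1) before and (9.1, 5.5) after.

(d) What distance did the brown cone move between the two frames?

3.6

The brown cone was near (6.2, 3.5) before and (3.8, 0.8) after, so it travelled √(2.4² + 2.7²) ≈ 3.6 units.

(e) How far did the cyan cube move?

1.3

The cyan cube moved from about (5.8, 6.5) to (6.4, 7.7), a distance of √(0.6² + 1.2²) ≈ 1.3.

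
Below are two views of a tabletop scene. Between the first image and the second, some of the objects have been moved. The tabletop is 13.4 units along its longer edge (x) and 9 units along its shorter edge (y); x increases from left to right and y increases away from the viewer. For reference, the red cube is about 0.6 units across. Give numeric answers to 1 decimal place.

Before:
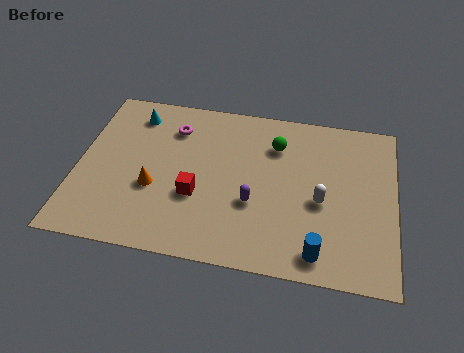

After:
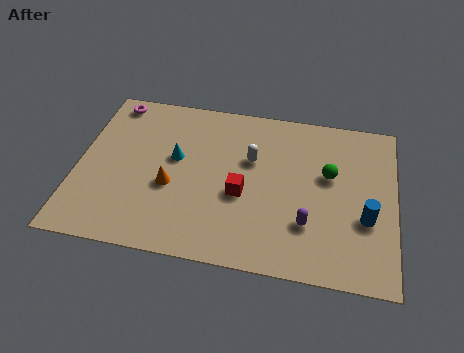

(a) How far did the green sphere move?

2.6

From (8.3, 6.7) to (10.6, 5.4), the green sphere covered √(2.3² + 1.3²) ≈ 2.6 units.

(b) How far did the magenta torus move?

2.9

The magenta torus was near (3.9, 6.9) before and (1.2, 8.0) after, so it travelled √(2.7² + 1.1²) ≈ 2.9 units.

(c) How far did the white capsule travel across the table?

3.5

The white capsule was near (10.3, 3.9) before and (7.3, 5.7) after, so it travelled √(3.0² + 1.8²) ≈ 3.5 units.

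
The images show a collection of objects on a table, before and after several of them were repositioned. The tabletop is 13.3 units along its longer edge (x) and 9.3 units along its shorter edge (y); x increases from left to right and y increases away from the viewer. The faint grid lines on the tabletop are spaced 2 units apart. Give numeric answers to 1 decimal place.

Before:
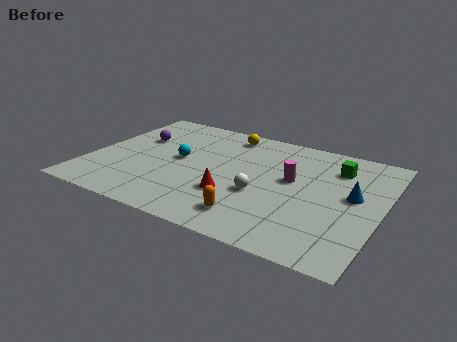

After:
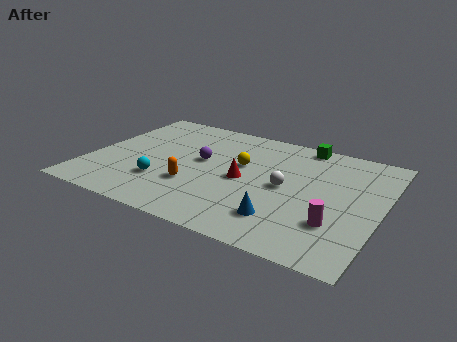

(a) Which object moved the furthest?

the blue cone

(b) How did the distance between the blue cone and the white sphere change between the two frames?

-1.8

They were about 4.3 units apart before and 2.5 after — 1.8 units closer together.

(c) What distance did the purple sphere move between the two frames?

3.3

The purple sphere moved from about (1.8, 6.0) to (5.0, 5.2), a distance of √(3.2² + 0.8²) ≈ 3.3.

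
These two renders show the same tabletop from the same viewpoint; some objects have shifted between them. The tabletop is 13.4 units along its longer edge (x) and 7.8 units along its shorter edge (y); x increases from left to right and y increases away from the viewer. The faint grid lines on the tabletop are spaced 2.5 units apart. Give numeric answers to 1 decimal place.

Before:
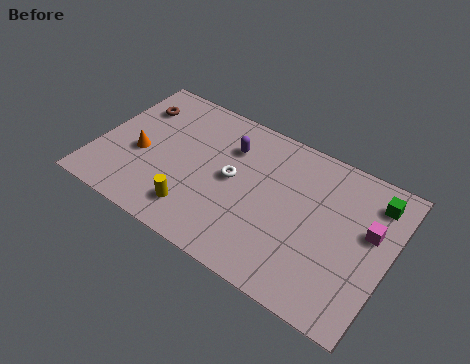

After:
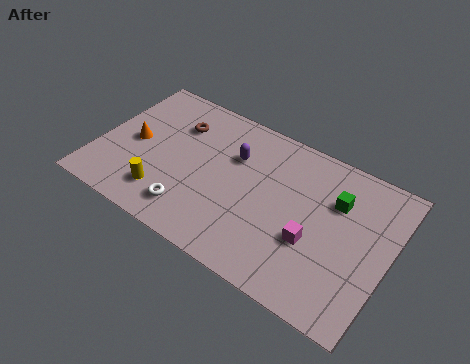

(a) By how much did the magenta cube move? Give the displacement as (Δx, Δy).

(-2.3, -1.8)

The magenta cube started near (12.4, 4.7) and ended near (10.1, 2.9).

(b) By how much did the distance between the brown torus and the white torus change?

-0.8

They were about 5.2 units apart before and 4.4 after — 0.8 units closer together.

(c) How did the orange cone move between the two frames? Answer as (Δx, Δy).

(-0.4, 0.5)

The orange cone started near (2.0, 3.3) and ended near (1.6, 3.8).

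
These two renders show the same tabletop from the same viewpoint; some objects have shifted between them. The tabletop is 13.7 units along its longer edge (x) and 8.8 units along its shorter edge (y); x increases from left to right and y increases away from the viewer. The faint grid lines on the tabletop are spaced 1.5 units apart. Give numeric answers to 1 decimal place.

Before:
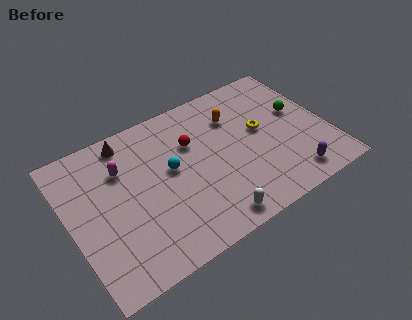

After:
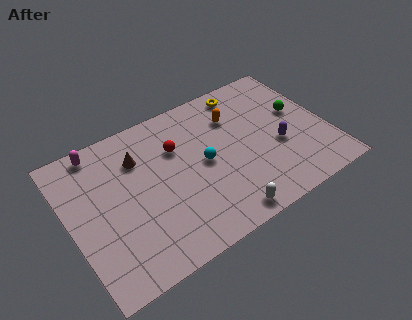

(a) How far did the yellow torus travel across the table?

2.8

The yellow torus was near (10.3, 4.9) before and (9.9, 7.7) after, so it travelled √(0.4² + 2.8²) ≈ 2.8 units.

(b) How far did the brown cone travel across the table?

1.4

From (3.5, 7.7) to (3.9, 6.4), the brown cone covered √(0.4² + 1.3²) ≈ 1.4 units.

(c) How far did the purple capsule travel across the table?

2.2

The purple capsule was near (11.3, 1.3) before and (11.0, 3.5) after, so it travelled √(0.3² + 2.2²) ≈ 2.2 units.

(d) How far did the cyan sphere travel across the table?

1.8

From (5.4, 4.9) to (7.1, 4.4), the cyan sphere covered √(1.7² + 0.5²) ≈ 1.8 units.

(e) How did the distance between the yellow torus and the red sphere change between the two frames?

+0.6

They were about 3.7 units apart before and 4.3 after — 0.6 units further apart.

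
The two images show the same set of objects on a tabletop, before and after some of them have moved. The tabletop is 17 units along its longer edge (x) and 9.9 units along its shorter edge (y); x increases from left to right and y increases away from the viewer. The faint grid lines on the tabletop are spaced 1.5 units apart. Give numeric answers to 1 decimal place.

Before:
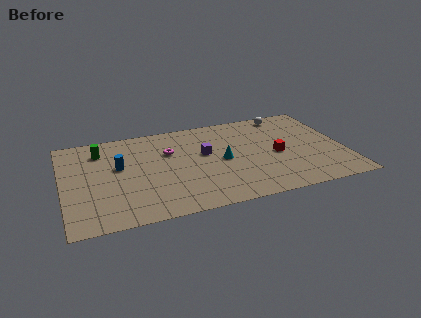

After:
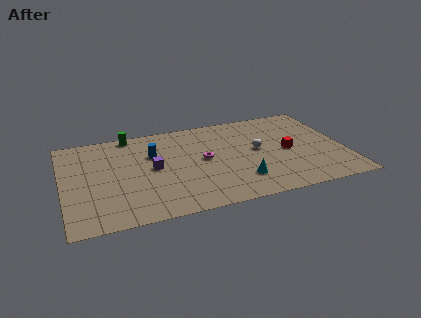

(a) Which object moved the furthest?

the white sphere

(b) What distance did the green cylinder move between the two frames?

2.3

The green cylinder moved from about (2.4, 7.8) to (4.3, 9.1), a distance of √(1.9² + 1.3²) ≈ 2.3.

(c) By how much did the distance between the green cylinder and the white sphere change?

-3.1

They were about 11.5 units apart before and 8.4 after — 3.1 units closer together.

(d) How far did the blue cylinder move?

2.2

From (3.4, 5.8) to (5.5, 6.6), the blue cylinder covered √(2.1² + 0.8²) ≈ 2.2 units.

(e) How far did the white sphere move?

4.1

From (13.9, 8.8) to (11.8, 5.3), the white sphere covered √(2.1² + 3.5²) ≈ 4.1 units.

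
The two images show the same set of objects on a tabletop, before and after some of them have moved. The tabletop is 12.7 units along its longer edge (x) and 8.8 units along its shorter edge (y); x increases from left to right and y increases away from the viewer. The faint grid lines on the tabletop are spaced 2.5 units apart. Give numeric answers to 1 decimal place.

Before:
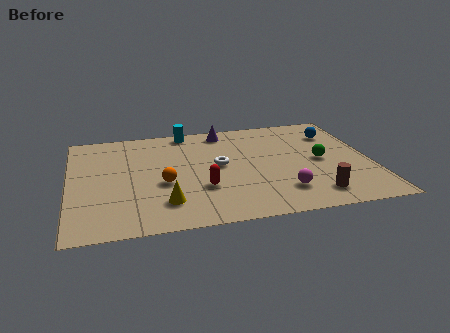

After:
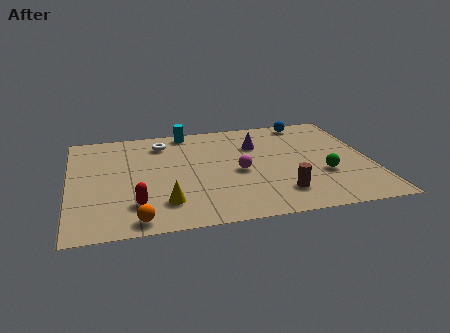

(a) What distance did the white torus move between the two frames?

3.3

From (6.3, 4.7) to (4.0, 7.1), the white torus covered √(2.3² + 2.4²) ≈ 3.3 units.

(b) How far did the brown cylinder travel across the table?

1.5

The brown cylinder moved from about (10.1, 1.5) to (8.7, 1.9), a distance of √(1.4² + 0.4²) ≈ 1.5.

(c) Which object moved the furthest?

the white torus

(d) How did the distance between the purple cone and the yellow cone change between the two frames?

-0.5

The distance was about 6.4 in the first image and 5.9 in the second, so they moved 0.5 units closer together.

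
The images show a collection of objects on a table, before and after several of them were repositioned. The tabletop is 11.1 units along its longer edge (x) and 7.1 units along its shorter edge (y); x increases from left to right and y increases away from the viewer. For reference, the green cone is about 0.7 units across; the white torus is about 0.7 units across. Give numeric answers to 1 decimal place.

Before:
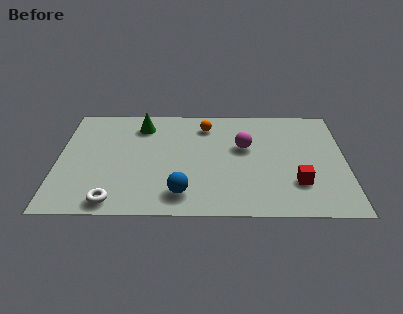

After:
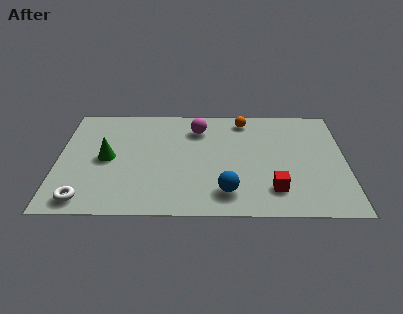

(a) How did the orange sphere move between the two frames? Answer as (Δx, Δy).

(1.5, 0.4)

The orange sphere started near (5.7, 5.7) and ended near (7.2, 6.1).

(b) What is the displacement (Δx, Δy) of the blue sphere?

(1.7, 0.1)

From the two frames, the blue sphere sits at roughly (4.8, 1.3) before and (6.5, 1.4) after.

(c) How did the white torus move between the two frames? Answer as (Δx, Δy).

(-1.1, 0.1)

The white torus was at about (2.2, 0.8) and moved to about (1.1, 0.9).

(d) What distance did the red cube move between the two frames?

1.0

The red cube moved from about (9.2, 2.0) to (8.3, 1.6), a distance of √(0.9² + 0.4²) ≈ 1.0.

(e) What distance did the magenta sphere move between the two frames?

2.2

From (7.2, 4.3) to (5.4, 5.5), the magenta sphere covered √(1.8² + 1.2²) ≈ 2.2 units.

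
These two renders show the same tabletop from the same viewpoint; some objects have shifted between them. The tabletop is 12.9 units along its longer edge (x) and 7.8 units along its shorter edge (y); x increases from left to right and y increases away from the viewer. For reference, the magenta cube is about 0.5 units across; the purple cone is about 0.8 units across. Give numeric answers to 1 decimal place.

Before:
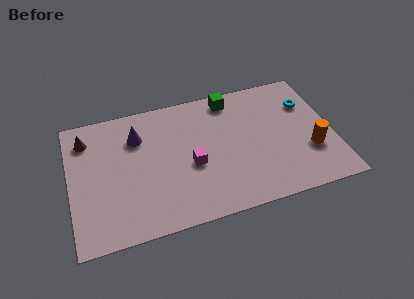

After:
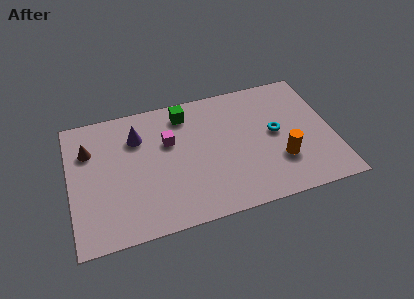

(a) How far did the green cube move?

2.3

From (8.1, 6.8) to (5.8, 6.5), the green cube covered √(2.3² + 0.3²) ≈ 2.3 units.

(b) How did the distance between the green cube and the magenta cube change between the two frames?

-2.4

Before: roughly 4.1 units apart; after: 1.7. That's 2.4 units closer together.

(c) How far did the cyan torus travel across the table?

2.2

From (11.8, 5.5) to (10.1, 4.1), the cyan torus covered √(1.7² + 1.4²) ≈ 2.2 units.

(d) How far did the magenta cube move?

2.0

The magenta cube moved from about (5.9, 3.3) to (4.9, 5.0), a distance of √(1.0² + 1.7²) ≈ 2.0.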